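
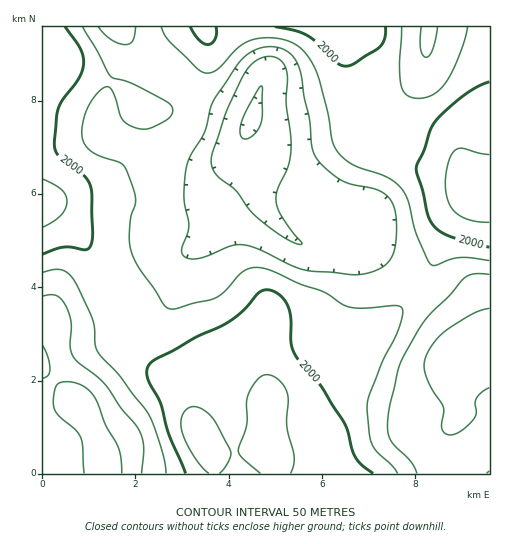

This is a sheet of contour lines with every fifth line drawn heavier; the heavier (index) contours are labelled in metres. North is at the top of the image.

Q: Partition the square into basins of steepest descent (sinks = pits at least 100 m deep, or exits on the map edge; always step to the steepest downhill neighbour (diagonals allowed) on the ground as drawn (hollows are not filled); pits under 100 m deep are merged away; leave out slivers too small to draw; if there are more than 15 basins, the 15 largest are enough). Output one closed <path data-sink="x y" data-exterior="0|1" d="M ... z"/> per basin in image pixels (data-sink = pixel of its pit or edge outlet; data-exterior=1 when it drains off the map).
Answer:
<path data-sink="251 120" data-exterior="0" d="M489 26l-447 1 0 175 18 12 25 30 12 24 19 30 9 38 8 15 15 13 14 8 18 8 10 9 4 10 1 30 15 28 4 17 62-1-2-16-6-14 2-41 4-4 19-3 16-7 28-25 11-5 20-20 27-24 31-34 18-47 18-24 10-21 5-4 13-2z"/><path data-sink="489 358" data-exterior="1" d="M489 182l-12 2-5 4-10 21-18 24-18 47-16 20-62 58-11 5-28 25-16 7-19 3-4 4-2 41 6 14 3 17 213-1z"/><path data-sink="78 406" data-exterior="0" d="M44 202l-2 1 0 270 171 1 1-6-4-11-15-28-1-30-4-10-10-9-18-8-14-8-15-13-8-15-9-38-19-30-12-24-21-27z"/>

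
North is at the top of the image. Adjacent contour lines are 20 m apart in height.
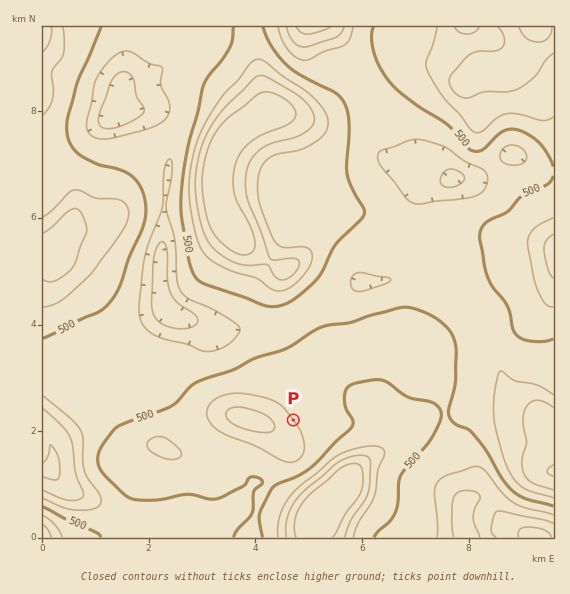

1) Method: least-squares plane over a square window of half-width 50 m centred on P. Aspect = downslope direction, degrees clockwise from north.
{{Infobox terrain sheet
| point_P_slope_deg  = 4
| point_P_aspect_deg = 53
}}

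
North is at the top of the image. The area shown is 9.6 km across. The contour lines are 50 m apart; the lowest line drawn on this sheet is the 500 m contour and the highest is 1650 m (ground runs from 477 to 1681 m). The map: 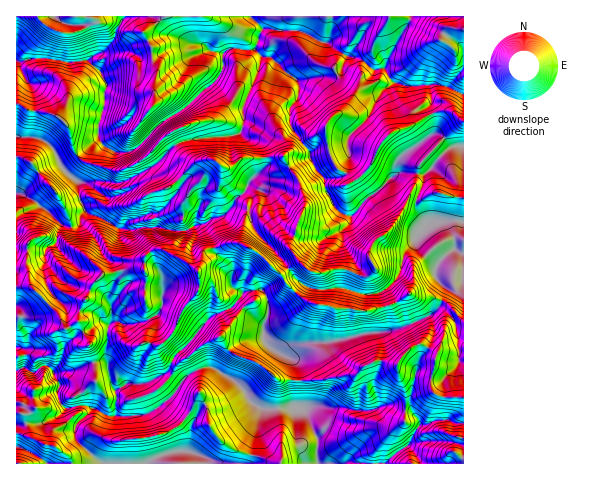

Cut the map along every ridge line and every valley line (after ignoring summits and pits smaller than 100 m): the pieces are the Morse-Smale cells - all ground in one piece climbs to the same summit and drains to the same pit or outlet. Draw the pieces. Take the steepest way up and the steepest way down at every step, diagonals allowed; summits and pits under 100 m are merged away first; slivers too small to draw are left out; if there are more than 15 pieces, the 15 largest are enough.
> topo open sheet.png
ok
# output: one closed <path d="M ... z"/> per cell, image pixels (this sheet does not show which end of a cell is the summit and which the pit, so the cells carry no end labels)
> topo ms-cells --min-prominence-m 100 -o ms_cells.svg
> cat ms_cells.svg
<path d="M330 16l-79 1 11 11-7 20 6 8 0 5-5 16-14 32 2 15-4 9 4 4 11 3 7 5 4 21-17 15-3 7 0 4 6 4-3 19 3 9 6 10 17 17 20 27 7 6 11 5 30-1 22 7 12-1 9-5 10-10 10-28 21-27 10-3 9 1 8 14 1 13 9 4 0-106-5-1-11 3-20 22-5 4-23-3-7 4-14 14-9 6-16 18-7 2-6-3-8-7-8-17-1-11-8-9-6-10 0-7-9-11-11-17 0-16 7-9 3-9-3-9 38-5 7-6 5-14-21-14 5-9z"/><path d="M143 268l-40 6-11 11-2 8-9 13-2 14-12 9-3-2-6-13-22-23-5-4-14 0-1 83 8-3 7 5 4 0 7-6 6 0 5 5 6 12-2 9 1 6 8 10 21-2 22 10 24 0 14-2 21-14 11-15-15-11 4-3 7-15 15-15-16-11-10 12-5 3-12-3 6-19-6-10-3-15 3-22z"/><path d="M211 367l-7 0-15 7-21 26-21 14-38 2-17-8-15 16-3 8 2 7 27 25 215-1-1-25-9-21-7-8-38 0-12-7-5-10-12-12z"/><path d="M250 16l-125 0-17 31-5 5-15 8 13 13 6 11-3 26-6 21 3 12 15 9 11 0 6-2 26-26 24-15 34-29 6-10 0-15 2-4 5-2 25 1 7-22z"/><path d="M455 249l-6 3-13 14-1 10 11 14-5 15-10 10-22 10-19 6-26 2-36 10-21 0-8 2-13 11 6 3 5 6 1 14 25 1 13-4 18-1 13-10 11-5 7 1 13 4 1 11 7 15-2 32-4 8 0 6 6 8 4-3 10-18 7 0 12-4 24 3 1-168z"/><path d="M155 166l-35 17-42-1 1 15 6 14-4 4-1 8-7 4-11-2-28-25-17-7-1 93 15 0-5-19 2-23 5-5 7-3 8 0 18 6 18 12 17 16 2 4 33-6 8 1 0-11 6-6-19-22-9-2 9-8 28-8 18-19 4-7-12-12-7-2z"/><path d="M378 360l-14 6-10 9-18 1-13 4-25 1 0 24-2 2 9 6 12 25 0 24 2 2 65 0 23-18-7-9 0-6 4-8 2-32-7-15-1-11z"/><path d="M463 16l-131 0-1 17-5 9 20 14 15 3 13 11 10-2 9 14 12 4 36-1 22 9z"/><path d="M397 82l-4 0-12 10-13 25-20 20-1 10 3 10-4 15-9 6-13 1 1 10 8 17 10 8 11 0 16-18 9-6 16-16 0-8 4-7 36-27 1-8-6-14 1-15-2-10-24 1z"/><path d="M348 56l-6 14-7 6-37 4 2 7-2 10-8 11 1 19 19 25 0 7 6 10 10 10 15-2 5-5 4-15-3-10 1-10 20-20 13-25 12-9-9-15-10 2-13-11z"/><path d="M241 49l-11 0-5 2-2 4 0 15-6 10-34 29-24 15-26 26-6 2-11 0-10-4-8-11-20 20 6 5 34 9 18-7 10-7 22-23 3 0 5 10 12-4 43-4 7-2 6-10-2-15 14-32 5-16 0-5-5-6z"/><path d="M304 284l-21 20-15 7-5 14 0 14 11 12 13 5 10-10 5-2 26-1 36-10 23-3 0-18-6-20-16 3-22-7-30 1z"/><path d="M47 58l-31 3 0 42 13 7 16 2 15 6 10 12 2 14 6 12 21-19 0-14 5-13 3-26-6-11-13-13-21 3z"/><path d="M245 191l-10 8-3 8-9 9-10 2-11 6 9 12 5 17 11 10 5 8 0 15 10 6 20-2 5 7 1 12 6 0 17-12 11-13-48-55-5-14 3-19z"/><path d="M239 133l-8 3-43 4-12 5 9 11 9 6 9-2 11 1-12 19-11 9-8 14 1 12-2 12 1 4 21-7 9-6 10-2 9-9 3-8 11-9 3-9 17-15-4-21-7-5-11-3z"/>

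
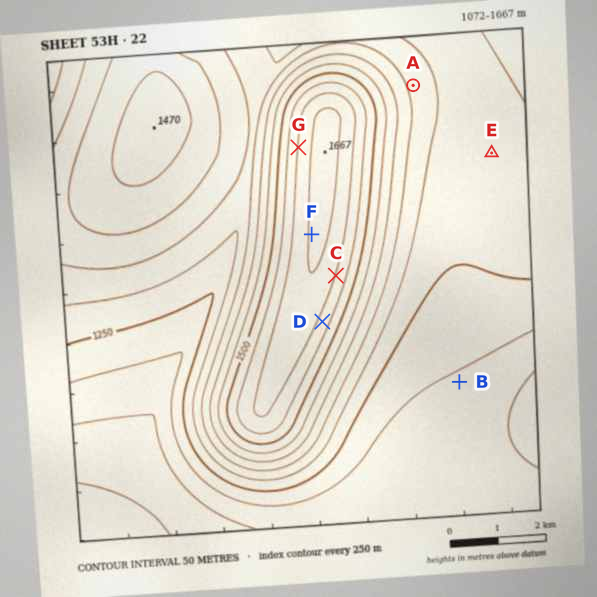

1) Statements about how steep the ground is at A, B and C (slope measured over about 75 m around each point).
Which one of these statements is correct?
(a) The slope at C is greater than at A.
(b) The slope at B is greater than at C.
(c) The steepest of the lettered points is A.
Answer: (a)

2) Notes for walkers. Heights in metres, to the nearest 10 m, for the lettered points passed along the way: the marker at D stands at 1580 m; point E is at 1280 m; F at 1660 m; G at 1600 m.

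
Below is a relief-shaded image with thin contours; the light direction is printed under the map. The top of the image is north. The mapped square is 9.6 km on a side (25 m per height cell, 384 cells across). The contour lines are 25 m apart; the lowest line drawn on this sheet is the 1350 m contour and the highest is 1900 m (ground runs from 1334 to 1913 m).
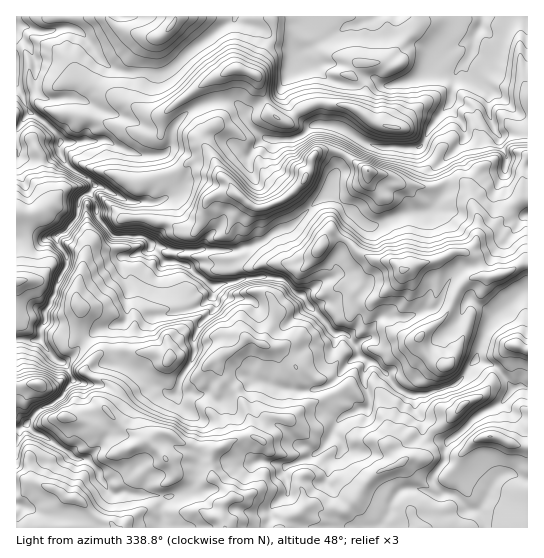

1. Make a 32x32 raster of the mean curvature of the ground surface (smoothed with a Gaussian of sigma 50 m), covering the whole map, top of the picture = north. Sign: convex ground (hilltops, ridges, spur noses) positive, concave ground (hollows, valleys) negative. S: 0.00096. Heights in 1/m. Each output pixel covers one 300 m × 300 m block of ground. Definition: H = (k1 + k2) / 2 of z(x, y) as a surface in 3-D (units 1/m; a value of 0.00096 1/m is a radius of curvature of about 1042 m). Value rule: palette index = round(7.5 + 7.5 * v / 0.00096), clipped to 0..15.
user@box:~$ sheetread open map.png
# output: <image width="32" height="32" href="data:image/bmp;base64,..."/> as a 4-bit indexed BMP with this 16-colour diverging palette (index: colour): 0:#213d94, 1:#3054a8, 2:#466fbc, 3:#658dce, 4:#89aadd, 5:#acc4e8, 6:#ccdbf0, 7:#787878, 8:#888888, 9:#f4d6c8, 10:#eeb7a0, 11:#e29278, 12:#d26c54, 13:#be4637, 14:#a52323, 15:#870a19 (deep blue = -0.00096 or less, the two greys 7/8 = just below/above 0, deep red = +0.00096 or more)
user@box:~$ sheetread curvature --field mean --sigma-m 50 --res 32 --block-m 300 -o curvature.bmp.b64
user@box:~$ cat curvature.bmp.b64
<image width="32" height="32" href="data:image/bmp;base64,Qk12AgAAAAAAAHYAAAAoAAAAIAAAACAAAAABAAQAAAAAAAACAAATCwAAEwsAABAAAAAAAAAAlD0hAKhUMAC8b0YAzo1lAN2qiQDoxKwA8NvMAHh4eACIiIgAyNb0AKC37gB4kuIAVGzSADdGvgAjI6UAGQqHAIh3iqlnd6l2mHd2d4iIh4hnecNXhoiollipiXaph3eIqsp0d3lmaot4ZIpmVliGiKdnlHh5hqVaKbeJuYdZd2eakEu3e3eWZpdHVFesa3VncRqWaam6q611lXmqd1Lu6QzZh6nMQmaGiodneZWpCGewPJyIREmFmXqHdXh4z6JKn4VXpWZmeGZUWKiXIwO9VZ/BuWVpPIdXiZh2opjUO1eHArZojYbIV3iGhFiJvhWWMLlqqZuDiKyph6WHyVtk7tKYdDg84fmmWcBpaXyGs2ehm6mJZDcslqkJp3VUh7RYfA+IZ3eKGr3gaYeohmpJRt4Ol2iJ0kAAC1Z3OrV2rbR48LdaoCuqvuq2aL3ctXWcdlq63AVSVTWH231ZpZ3GSYcB8AB97YqVNI6yNXVTqGia4MD/6mxmmkNONXRWZZaVecE/AjQ8qvr7JFWqZ2eme2vPANyYVI8TbrNsidvJmEpXcM+4mqbmKWzyP/x1K8wMTQp4M0J5pFhU/fQAArJZb54HJJqWq2eiMEUAe/G5aBQwq6h2mTnIS/sSPOzGJqTXXXZXmoyjVVlL7v2KnHXFWleoiZdTrYVuB4UVMDaXVWt1mJZVVUre7yVWmHt1d3dLdpl1iIc0fHhmeJqZpnh3S2mZR4nLYzhmh3ZnZ4d4aFlYdouWW7p1aJd4d3iJh4d3"/>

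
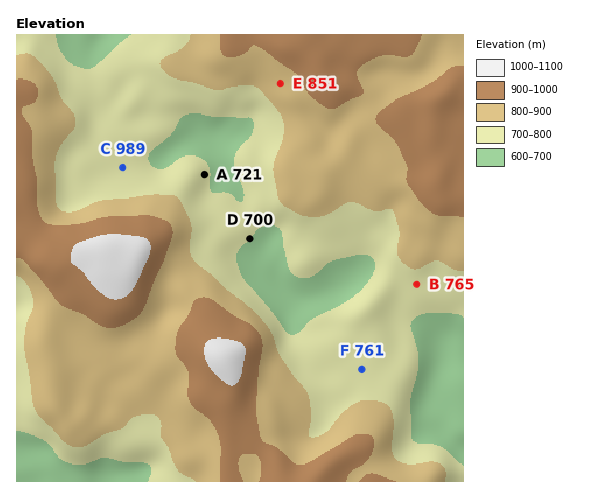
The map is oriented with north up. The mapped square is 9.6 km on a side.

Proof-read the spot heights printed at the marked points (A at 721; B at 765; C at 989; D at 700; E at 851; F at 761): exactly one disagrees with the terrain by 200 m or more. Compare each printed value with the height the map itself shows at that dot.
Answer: C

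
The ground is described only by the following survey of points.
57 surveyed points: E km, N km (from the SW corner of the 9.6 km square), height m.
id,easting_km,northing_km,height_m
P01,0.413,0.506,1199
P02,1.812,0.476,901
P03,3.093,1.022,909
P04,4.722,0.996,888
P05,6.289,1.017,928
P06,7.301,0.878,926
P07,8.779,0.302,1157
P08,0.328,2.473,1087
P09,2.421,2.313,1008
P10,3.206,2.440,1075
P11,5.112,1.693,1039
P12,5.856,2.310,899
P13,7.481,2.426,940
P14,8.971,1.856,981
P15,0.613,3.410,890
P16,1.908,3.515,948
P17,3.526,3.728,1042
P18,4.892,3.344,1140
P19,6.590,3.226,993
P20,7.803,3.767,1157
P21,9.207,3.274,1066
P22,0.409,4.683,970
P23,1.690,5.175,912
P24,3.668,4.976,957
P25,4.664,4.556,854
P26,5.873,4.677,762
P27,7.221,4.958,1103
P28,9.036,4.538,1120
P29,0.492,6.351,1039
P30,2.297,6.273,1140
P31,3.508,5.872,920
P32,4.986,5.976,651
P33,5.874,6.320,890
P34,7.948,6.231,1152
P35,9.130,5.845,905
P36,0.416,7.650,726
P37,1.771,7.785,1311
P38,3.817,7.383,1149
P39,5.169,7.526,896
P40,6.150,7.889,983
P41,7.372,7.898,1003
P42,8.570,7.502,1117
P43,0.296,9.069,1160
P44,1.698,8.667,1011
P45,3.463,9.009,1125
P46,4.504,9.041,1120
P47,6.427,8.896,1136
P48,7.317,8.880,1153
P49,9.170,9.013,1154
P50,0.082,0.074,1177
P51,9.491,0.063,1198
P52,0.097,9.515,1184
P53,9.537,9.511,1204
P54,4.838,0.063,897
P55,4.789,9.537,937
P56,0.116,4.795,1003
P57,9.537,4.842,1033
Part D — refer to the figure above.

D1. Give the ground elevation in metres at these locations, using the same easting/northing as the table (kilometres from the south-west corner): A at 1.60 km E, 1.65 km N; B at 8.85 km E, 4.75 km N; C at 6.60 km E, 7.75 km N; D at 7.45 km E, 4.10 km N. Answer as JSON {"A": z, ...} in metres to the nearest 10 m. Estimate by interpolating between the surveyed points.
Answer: {"A": 1020, "B": 1130, "C": 1020, "D": 1190}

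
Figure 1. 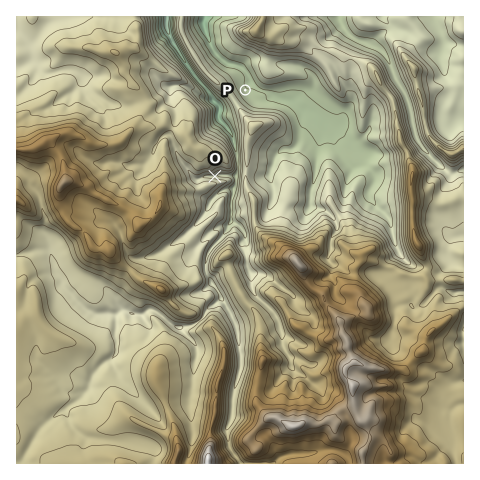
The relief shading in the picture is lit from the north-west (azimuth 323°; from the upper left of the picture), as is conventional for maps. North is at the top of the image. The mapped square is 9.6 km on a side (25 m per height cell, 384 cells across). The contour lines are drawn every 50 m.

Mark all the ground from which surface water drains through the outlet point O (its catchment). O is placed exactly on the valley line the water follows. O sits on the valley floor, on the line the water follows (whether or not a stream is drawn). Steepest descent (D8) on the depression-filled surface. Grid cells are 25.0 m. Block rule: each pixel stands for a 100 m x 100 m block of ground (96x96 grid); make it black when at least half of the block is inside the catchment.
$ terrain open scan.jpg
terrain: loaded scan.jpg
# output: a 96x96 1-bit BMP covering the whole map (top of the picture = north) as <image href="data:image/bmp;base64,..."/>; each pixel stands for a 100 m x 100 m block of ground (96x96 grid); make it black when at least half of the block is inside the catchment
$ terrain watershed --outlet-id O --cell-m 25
<image width="96" height="96" href="data:image/bmp;base64,Qk2+BAAAAAAAAD4AAAAoAAAAYAAAAGAAAAABAAEAAAAAAIAEAAATCwAAEwsAAAIAAAAAAAAA////AAAAAAAAAAAAAAAAAAAAAAAAAAAAAAAAAAAAAAAAAAAAAAAAAAAAAAAAAAAAAAAAAAAAAAAAAAAAAAAAAAAAAAAAAAAAAAAAAAAAAAAAAAAAAAAAAAAAAAAAAAAAAAAAAAAAAAAAAAAAAAAAAAAAAAAAAAAAAAAAAAAAAAAAAAAAAAAAAAAAAAAAAAAAAAAAAAAAAAAAAAAAAAAAAAAAAAAAAAAAAAAAAAAAAAAAAAAAAAAAAAAAAAAAAAAAAAAAAAAAAAAAAAAAAAAAAAAAAAAAAAAAAAAAAAAAAAAAAAAAAAAAAAAAAAAAAAAAAAAAAAAAAAAAAAAAAAAAAAAAAAAAAAAAAAAAAAAAAAAAAAAAAAAAAAAAAAAAAAAAAAAAAAAAAAAAAAAAAAAAAAAAAAAAAAAAAAAAAAAAAAAAAAAAAAAAAAAAAAAAAAAAAAAAAAAAAAAAAAAAAAAAAAAAAAAAAAAAAAAAAAAAAAAAAAAAAAAAAAAAAAAAAAAAAAAAAAAAAAAAAAAAAAAAAAAAAAAAAAAAAAAAAAAAAAAAAAAAAAAAAAAAAAAAAAAAAAAAAAAAAAAAAAAAAAAAAAAAAAAAAAAAAAAAAAAAAAAAAAAAAAAAAAAAAAAAAAAAAAAAAAAAAAAAAAAAAAAAAAAAAAAAAAAAAAAAAAAAAAAAAAAAAAAAAAAAAAAAAAAAAAAAAAAAAAAAAAAAAAAAAAAAAAAAAAAAAAAAAAAAAAAAAAAAAAAAAAAAAAAAAAAAAAAAAAAAAAAAAAAAAAAAAAAAAAAAAAAAAAAAAAAAAAAAAAAAAAAAAAAAAAAAAAAgAAAAAAAAAAAAAAA4AAAAAAAAAAAAAAB8AAAAAAAAAAAAAAD8AAAAAAAAAAAAAAP+AAAAAAAAAAAAAB/+AAAAAAAAAAAAAD/+AAAAAAAAAAAAAP/+AAAAAAAAAAAAAf///4AAAAAAAAAAH////+AAAAAAAAAAP////8AAAAAAAAAAP////8AAAAAAAAAAP////4AAAAAAAAAAP////wAAAAAAAAAAP////gAAAAAAAAAAf////gAAAAAAAAAAf////gAAAAAAAAAA/////AAAAAAAAAAB/gH/+AAAAAAAAAAAeAD/8AAAAAAAAAAAAAB/wAAAAAAAAAAAAAABAAAAAAAAAAAAAAAAAAAAAAAAAAAAAAAAAAAAAAAAAAAAAAAAAAAAAAAAAAAAAAAAAAAAAAAAAAAAAAAAAAAAAAAAAAAAAAAAAAAAAAAAAAAAAAAAAAAAAAAAAAAAAAAAAAAAAAAAAAAAAAAAAAAAAAAAAAAAAAAAAAAAAAAAAAAAAAAAAAAAAAAAAAAAAAAAAAAAAAAAAAAAAAAAAAAAAAAAAAAAAAAAAAAAAAAAAAAAAAAAAAAAAAAAAAAAAAAAAAAAAAAAAAAAAAAAAAAAAAAAAAAAAAAAAAAAAAAAAAAAAAAAAAAAAAAAAAAAAAAAAAAAAAAAAAAAAAAAAAAAAAAAAAAAAAAAAAAAAAAAAAAAAAAAAAAAAAAAAAA="/>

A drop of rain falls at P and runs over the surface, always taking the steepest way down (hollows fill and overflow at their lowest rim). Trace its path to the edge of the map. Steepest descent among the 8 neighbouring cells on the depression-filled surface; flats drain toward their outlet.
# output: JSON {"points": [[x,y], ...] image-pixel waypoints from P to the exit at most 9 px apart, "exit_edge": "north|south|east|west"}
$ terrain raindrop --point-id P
{"points": [[245, 90], [250, 81], [245, 71], [236, 66], [227, 62], [217, 55], [211, 46], [208, 36], [204, 27], [204, 18], [206, 17]], "exit_edge": "north"}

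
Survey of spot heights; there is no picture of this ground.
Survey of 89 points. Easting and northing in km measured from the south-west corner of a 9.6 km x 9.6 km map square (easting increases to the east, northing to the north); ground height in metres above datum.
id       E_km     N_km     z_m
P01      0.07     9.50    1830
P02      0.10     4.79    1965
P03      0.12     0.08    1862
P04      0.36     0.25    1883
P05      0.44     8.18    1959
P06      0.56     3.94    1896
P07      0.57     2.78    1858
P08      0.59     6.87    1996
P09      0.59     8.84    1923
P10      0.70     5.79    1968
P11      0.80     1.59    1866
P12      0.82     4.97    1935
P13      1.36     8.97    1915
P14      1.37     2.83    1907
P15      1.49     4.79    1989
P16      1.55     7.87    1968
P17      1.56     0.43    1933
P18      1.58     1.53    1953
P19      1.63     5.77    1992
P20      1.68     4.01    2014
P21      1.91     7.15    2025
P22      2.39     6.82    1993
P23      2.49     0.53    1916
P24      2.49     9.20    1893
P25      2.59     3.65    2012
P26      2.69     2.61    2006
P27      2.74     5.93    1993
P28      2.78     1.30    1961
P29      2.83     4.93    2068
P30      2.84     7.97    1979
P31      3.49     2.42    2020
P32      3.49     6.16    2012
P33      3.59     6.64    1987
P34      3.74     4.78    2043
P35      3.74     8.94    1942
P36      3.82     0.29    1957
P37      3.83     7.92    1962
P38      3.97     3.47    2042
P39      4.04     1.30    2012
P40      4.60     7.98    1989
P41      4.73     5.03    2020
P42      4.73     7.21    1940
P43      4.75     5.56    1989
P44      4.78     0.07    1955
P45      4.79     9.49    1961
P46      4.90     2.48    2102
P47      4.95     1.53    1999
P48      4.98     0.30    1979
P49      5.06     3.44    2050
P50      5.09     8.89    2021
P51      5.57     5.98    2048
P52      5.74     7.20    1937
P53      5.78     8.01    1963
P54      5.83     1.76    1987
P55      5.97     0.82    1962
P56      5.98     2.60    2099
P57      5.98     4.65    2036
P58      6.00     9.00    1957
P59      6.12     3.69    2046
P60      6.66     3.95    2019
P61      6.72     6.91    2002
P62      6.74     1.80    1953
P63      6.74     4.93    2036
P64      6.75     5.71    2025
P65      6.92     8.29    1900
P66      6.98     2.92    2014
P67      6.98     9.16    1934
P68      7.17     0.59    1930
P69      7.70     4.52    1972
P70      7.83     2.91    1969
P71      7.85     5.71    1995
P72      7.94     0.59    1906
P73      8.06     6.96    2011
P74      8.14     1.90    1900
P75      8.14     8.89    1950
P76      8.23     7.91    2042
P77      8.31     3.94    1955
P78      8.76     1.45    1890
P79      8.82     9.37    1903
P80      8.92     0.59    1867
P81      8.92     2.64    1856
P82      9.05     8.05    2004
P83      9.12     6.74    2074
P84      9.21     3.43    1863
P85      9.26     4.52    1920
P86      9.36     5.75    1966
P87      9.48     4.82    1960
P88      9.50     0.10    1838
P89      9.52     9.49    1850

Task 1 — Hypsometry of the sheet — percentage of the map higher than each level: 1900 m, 87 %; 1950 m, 66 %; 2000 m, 33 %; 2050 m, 7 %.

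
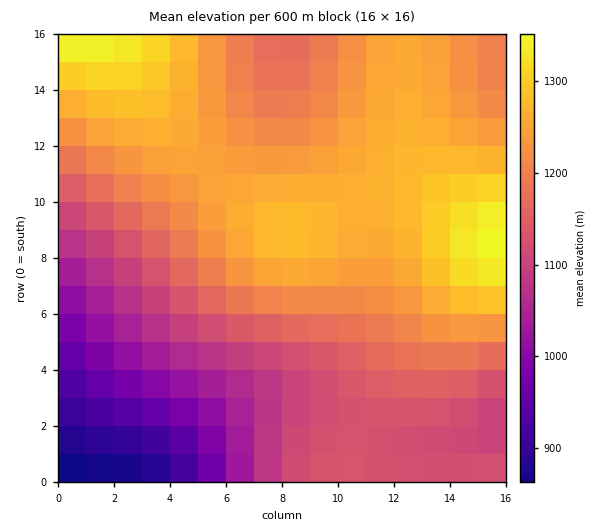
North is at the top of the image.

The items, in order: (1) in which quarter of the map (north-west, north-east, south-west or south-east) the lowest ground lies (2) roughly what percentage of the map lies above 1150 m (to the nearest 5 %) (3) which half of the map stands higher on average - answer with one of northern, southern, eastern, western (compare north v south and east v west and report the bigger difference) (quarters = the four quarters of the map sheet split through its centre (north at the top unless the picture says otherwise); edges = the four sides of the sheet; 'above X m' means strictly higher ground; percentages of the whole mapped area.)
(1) The lowest point lies in the south-west quarter of the map.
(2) Roughly 65 % of the ground is higher than 1150 m.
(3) Taken as a whole, the northern half is higher than the southern.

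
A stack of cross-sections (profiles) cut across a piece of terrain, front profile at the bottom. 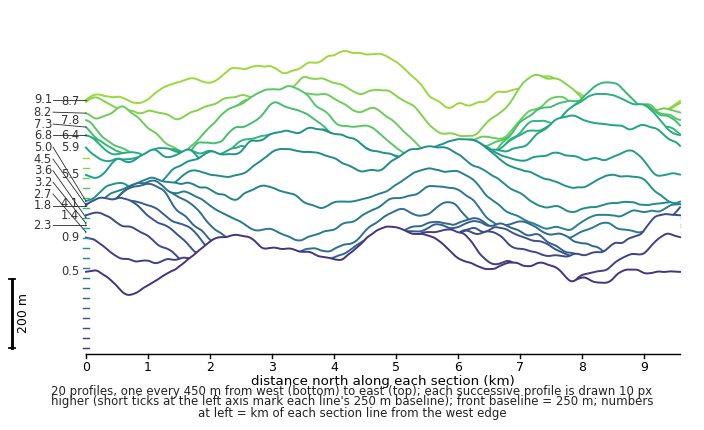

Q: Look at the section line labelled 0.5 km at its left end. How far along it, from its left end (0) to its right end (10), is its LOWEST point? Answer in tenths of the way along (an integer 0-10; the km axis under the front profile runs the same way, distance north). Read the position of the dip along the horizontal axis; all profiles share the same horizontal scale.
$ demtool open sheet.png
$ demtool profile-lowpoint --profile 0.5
1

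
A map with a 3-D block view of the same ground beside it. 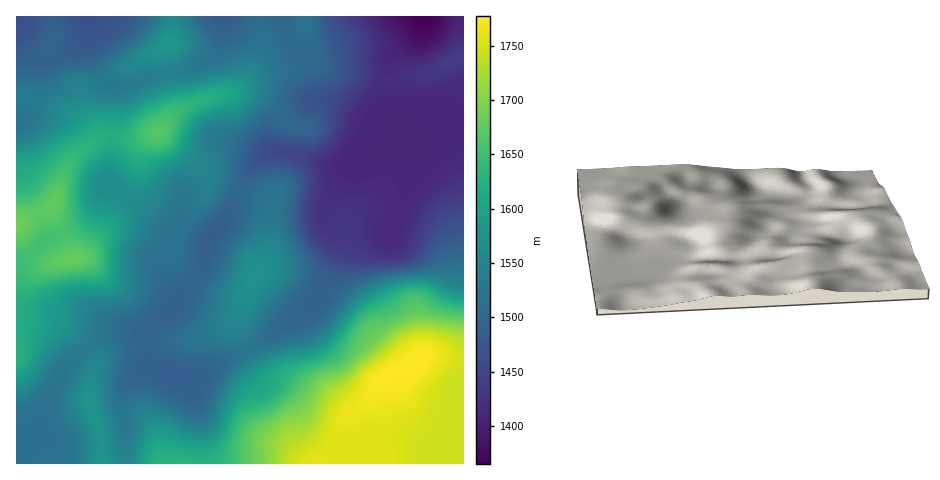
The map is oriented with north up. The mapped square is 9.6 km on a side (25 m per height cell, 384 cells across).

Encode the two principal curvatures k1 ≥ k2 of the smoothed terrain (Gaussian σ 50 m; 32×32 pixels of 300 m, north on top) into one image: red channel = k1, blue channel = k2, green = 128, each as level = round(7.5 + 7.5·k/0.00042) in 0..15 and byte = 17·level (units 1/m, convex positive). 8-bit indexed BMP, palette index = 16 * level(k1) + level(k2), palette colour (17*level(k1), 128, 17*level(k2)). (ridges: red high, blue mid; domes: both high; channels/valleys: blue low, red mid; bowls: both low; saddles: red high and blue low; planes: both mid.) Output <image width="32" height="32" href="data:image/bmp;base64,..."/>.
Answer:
<image width="32" height="32" href="data:image/bmp;base64,Qk02CAAAAAAAADYEAAAoAAAAIAAAACAAAAABAAgAAAAAAAAEAAATCwAAEwsAAAABAAAAAAAAAIAAABGAAAAigAAAM4AAAESAAABVgAAAZoAAAHeAAACIgAAAmYAAAKqAAAC7gAAAzIAAAN2AAADugAAA/4AAAACAEQARgBEAIoARADOAEQBEgBEAVYARAGaAEQB3gBEAiIARAJmAEQCqgBEAu4ARAMyAEQDdgBEA7oARAP+AEQAAgCIAEYAiACKAIgAzgCIARIAiAFWAIgBmgCIAd4AiAIiAIgCZgCIAqoAiALuAIgDMgCIA3YAiAO6AIgD/gCIAAIAzABGAMwAigDMAM4AzAESAMwBVgDMAZoAzAHeAMwCIgDMAmYAzAKqAMwC7gDMAzIAzAN2AMwDugDMA/4AzAACARAARgEQAIoBEADOARABEgEQAVYBEAGaARAB3gEQAiIBEAJmARACqgEQAu4BEAMyARADdgEQA7oBEAP+ARAAAgFUAEYBVACKAVQAzgFUARIBVAFWAVQBmgFUAd4BVAIiAVQCZgFUAqoBVALuAVQDMgFUA3YBVAO6AVQD/gFUAAIBmABGAZgAigGYAM4BmAESAZgBVgGYAZoBmAHeAZgCIgGYAmYBmAKqAZgC7gGYAzIBmAN2AZgDugGYA/4BmAACAdwARgHcAIoB3ADOAdwBEgHcAVYB3AGaAdwB3gHcAiIB3AJmAdwCqgHcAu4B3AMyAdwDdgHcA7oB3AP+AdwAAgIgAEYCIACKAiAAzgIgARICIAFWAiABmgIgAd4CIAIiAiACZgIgAqoCIALuAiADMgIgA3YCIAO6AiAD/gIgAAICZABGAmQAigJkAM4CZAESAmQBVgJkAZoCZAHeAmQCIgJkAmYCZAKqAmQC7gJkAzICZAN2AmQDugJkA/4CZAACAqgARgKoAIoCqADOAqgBEgKoAVYCqAGaAqgB3gKoAiICqAJmAqgCqgKoAu4CqAMyAqgDdgKoA7oCqAP+AqgAAgLsAEYC7ACKAuwAzgLsARIC7AFWAuwBmgLsAd4C7AIiAuwCZgLsAqoC7ALuAuwDMgLsA3YC7AO6AuwD/gLsAAIDMABGAzAAigMwAM4DMAESAzABVgMwAZoDMAHeAzACIgMwAmYDMAKqAzAC7gMwAzIDMAN2AzADugMwA/4DMAACA3QARgN0AIoDdADOA3QBEgN0AVYDdAGaA3QB3gN0AiIDdAJmA3QCqgN0Au4DdAMyA3QDdgN0A7oDdAP+A3QAAgO4AEYDuACKA7gAzgO4ARIDuAFWA7gBmgO4Ad4DuAIiA7gCZgO4AqoDuALuA7gDMgO4A3YDuAO6A7gD/gO4AAID/ABGA/wAigP8AM4D/AESA/wBVgP8AZoD/AHeA/wCIgP8AmYD/AKqA/wC7gP8AzID/AN2A/wDugP8A/4D/AHeHh3V0xveAktm5uMfFpYaGdoaomJeHd3eHl4d3d3eHh3d3ZWTW94CC2Mi3prPDt6mXp6eXp6eHd4eHh3d3d4iHd3Z0dfbncILnyZd0YIK4ure4qYWVx5d3d4eHd4eHiJV2hZSo+LaAteanhmNQdMjIlqfIhIXIuJeHh4eHhoeHtYOEpMn5hIDHt4WDY2GEx8ZjZLaVhbm4t5iIiJeGdnfWk4KCt/eEcZWEdHV1c4O414VjlZe3yMXnuIiYl3Z2dvmVcnGV98Zic3R1hYVzgZO46NfX1siXg9j5yJeomIZ1/Ld0coHH6LaEdoaGlnVykJCkyMmmlaNzk7b3x6ipqKXYtpWGk6OmppWWp7fIt5emoYCAg2Rjtdakcabp2drYxaenpqinhXR0dYWWp7e3p7m4g3BxYmJz1/mlkqfKyce2p4eHqId0dIWFhHR0dpaWt8iHdHNzYmCE+umFgqGThaamhXSUcnGUpqeWdWR1hqi4yJd2hXR0cZG2yNbX2dbElJakg3FhlebVp5aFdoSUp8jYuJeXhISUoqOn6Pn9+ZRCpuf31rb497SFhYWXpIJ1p8i4uamltLWko7Ozk7LQoXSFtuj4+vzIY2R1hriVcnSYybmpuse1hXSCgGBQYLGlh6SCdJa52dZzZHWGuIZyg5aouLjIlnNzhJV0ZFNkpqeXyoV0tKWX5telhYWnpnNydJW2xsZkYXWXl3d2dYWWp5fZxafWpHSnx7WGdYbGlXFihbbG1WNihoiYh3aFhZeYl6bF6fiTYoaUlJaHc6bplYGWqMfWY3KGh4eXh4aFhpeXZXXY+HRQdJKkpYZjddm4kaW4yvqmgoZ3h4eHh4aGhpdldKf3tEFChMi2dFSEt8iUkabb69aTdXd3h4eHd3aGh8all/f2lGGFx7WUo7OnuZdygJKhsIJkdneHh4d3d4eHlaWnyff3xKW319rmoYSWpXVScICRo5KEh4eHh3d3h4dSY4WWptjGxNf6/dliQXOkhXOVyOn8xoOGh4eHh4eHh2RjhISVuMjDx9r59qNCYqWmg7Xo19nGhHV3d3eHh4eHhpWmqLamloSVqOn49vbWx7iUpKVkhLWFdXZ2d4d3h4jYx5WWpYNhUHCCprf3+Pn66LWXdWR0lZeFhoeHhoaGhpaGlcnaxbSUgXCQkHCDtebmtqamppioqJalpre3uJd1hXOCopWU1fj4paSRcHBxlMamhpemubmXh4WFprbX6LeWtqaTYmODpff3+sq1tJSGpqaHdYXGl5aYhYWVc3S3yWWW2aiFhnRhY6b5+8ikhHWFt5eTt9eEl6mmp5d1Y3XGZXbHl3V2hnZjY9T1hVNkdYe3hZTq2IOWhnZ2dnZ0dsc="/>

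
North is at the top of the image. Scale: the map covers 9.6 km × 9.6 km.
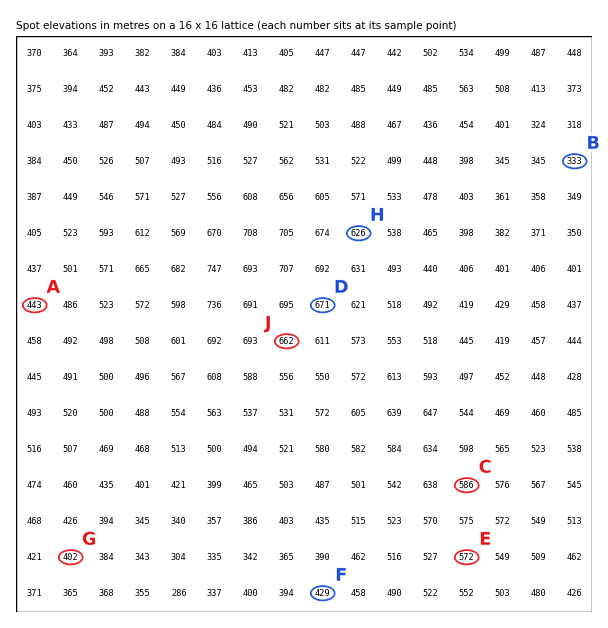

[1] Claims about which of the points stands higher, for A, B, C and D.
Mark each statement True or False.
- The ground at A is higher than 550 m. False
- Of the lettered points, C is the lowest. False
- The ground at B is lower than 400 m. True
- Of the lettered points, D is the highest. True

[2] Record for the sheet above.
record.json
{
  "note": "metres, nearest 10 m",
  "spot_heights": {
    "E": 570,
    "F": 430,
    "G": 400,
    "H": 630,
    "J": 660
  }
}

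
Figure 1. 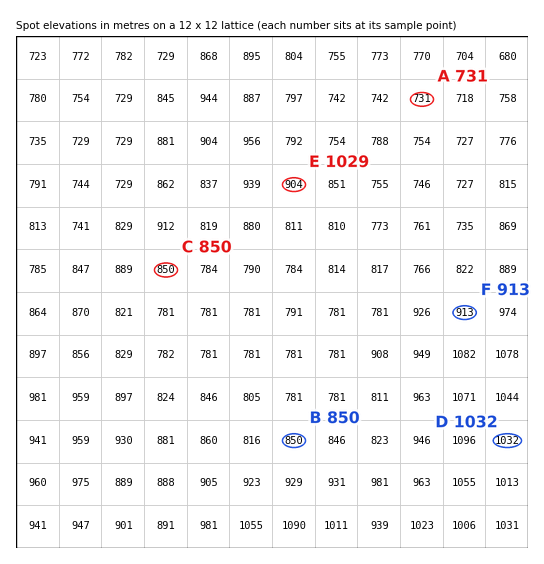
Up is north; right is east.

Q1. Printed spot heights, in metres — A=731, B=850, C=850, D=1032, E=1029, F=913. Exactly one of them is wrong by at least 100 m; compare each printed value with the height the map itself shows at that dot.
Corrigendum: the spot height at E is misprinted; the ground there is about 904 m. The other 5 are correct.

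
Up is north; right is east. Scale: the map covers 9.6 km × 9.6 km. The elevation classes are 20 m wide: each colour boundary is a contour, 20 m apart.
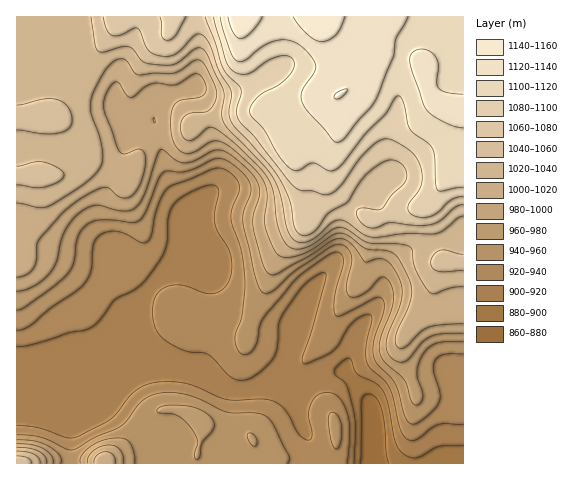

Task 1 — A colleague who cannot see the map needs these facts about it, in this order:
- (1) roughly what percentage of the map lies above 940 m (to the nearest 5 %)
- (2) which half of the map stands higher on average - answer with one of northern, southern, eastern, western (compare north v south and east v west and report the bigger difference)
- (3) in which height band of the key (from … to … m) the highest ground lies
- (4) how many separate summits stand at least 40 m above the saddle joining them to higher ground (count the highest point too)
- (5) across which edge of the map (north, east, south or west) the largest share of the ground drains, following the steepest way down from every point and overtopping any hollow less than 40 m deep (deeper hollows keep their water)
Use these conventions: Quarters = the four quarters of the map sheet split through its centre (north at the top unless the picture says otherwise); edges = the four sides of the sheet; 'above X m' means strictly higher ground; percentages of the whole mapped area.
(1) Roughly 65 % of the ground is higher than 940 m.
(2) The northern half stands higher on average than the southern half.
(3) The highest ground lies in the 1140–1160 m band.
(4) There are 3 summits with 40 m or more of prominence.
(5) Drainage is mainly to the west: more ground falls towards that edge than towards any other.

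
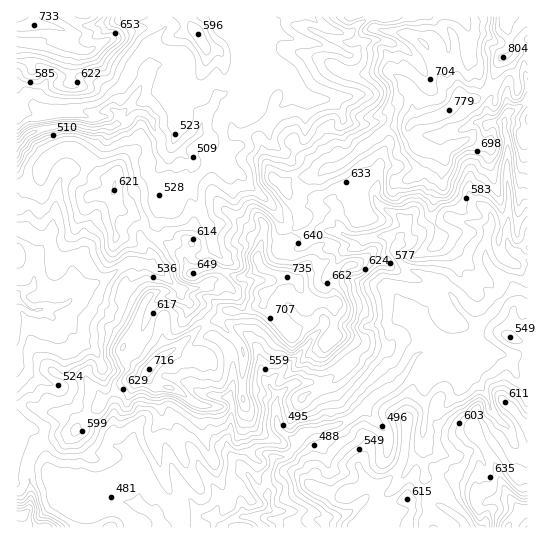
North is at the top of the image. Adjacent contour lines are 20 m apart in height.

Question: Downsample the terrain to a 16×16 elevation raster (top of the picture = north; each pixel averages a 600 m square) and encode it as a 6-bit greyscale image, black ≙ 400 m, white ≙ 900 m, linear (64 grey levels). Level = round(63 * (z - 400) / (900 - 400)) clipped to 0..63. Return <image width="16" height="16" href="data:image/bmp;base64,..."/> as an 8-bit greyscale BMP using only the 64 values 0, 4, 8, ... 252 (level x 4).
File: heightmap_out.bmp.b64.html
<image width="16" height="16" href="data:image/bmp;base64,Qk02BQAAAAAAADYEAAAoAAAAEAAAABAAAAABAAgAAAAAAAABAAATCwAAEwsAAAABAAAAAAAAAAAAAAEBAQACAgIAAwMDAAQEBAAFBQUABgYGAAcHBwAICAgACQkJAAoKCgALCwsADAwMAA0NDQAODg4ADw8PABAQEAAREREAEhISABMTEwAUFBQAFRUVABYWFgAXFxcAGBgYABkZGQAaGhoAGxsbABwcHAAdHR0AHh4eAB8fHwAgICAAISEhACIiIgAjIyMAJCQkACUlJQAmJiYAJycnACgoKAApKSkAKioqACsrKwAsLCwALS0tAC4uLgAvLy8AMDAwADExMQAyMjIAMzMzADQ0NAA1NTUANjY2ADc3NwA4ODgAOTk5ADo6OgA7OzsAPDw8AD09PQA+Pj4APz8/AEBAQABBQUEAQkJCAENDQwBEREQARUVFAEZGRgBHR0cASEhIAElJSQBKSkoAS0tLAExMTABNTU0ATk5OAE9PTwBQUFAAUVFRAFJSUgBTU1MAVFRUAFVVVQBWVlYAV1dXAFhYWABZWVkAWlpaAFtbWwBcXFwAXV1dAF5eXgBfX18AYGBgAGFhYQBiYmIAY2NjAGRkZABlZWUAZmZmAGdnZwBoaGgAaWlpAGpqagBra2sAbGxsAG1tbQBubm4Ab29vAHBwcABxcXEAcnJyAHNzcwB0dHQAdXV1AHZ2dgB3d3cAeHh4AHl5eQB6enoAe3t7AHx8fAB9fX0Afn5+AH9/fwCAgIAAgYGBAIKCggCDg4MAhISEAIWFhQCGhoYAh4eHAIiIiACJiYkAioqKAIuLiwCMjIwAjY2NAI6OjgCPj48AkJCQAJGRkQCSkpIAk5OTAJSUlACVlZUAlpaWAJeXlwCYmJgAmZmZAJqamgCbm5sAnJycAJ2dnQCenp4An5+fAKCgoAChoaEAoqKiAKOjowCkpKQApaWlAKampgCnp6cAqKioAKmpqQCqqqoAq6urAKysrACtra0Arq6uAK+vrwCwsLAAsbGxALKysgCzs7MAtLS0ALW1tQC2trYAt7e3ALi4uAC5ubkAurq6ALu7uwC8vLwAvb29AL6+vgC/v78AwMDAAMHBwQDCwsIAw8PDAMTExADFxcUAxsbGAMfHxwDIyMgAycnJAMrKygDLy8sAzMzMAM3NzQDOzs4Az8/PANDQ0ADR0dEA0tLSANPT0wDU1NQA1dXVANbW1gDX19cA2NjYANnZ2QDa2toA29vbANzc3ADd3d0A3t7eAN/f3wDg4OAA4eHhAOLi4gDj4+MA5OTkAOXl5QDm5uYA5+fnAOjo6ADp6ekA6urqAOvr6wDs7OwA7e3tAO7u7gDv7+8A8PDwAPHx8QDy8vIA8/PzAPT09AD19fUA9vb2APf39wD4+PgA+fn5APr6+gD7+/sA/Pz8AP39/QD+/v4A////AGA4MCwoKBwQIDxYYGBUdJw8MDAsMDQoGCxMWFhUXHR4PExAMDxAODAkMERASFRsYEBUXEhMXFxUODQsOERMYFw4SFh4hHhsWEhYSCwwNDxILDBAdIyIfGx0gGhEMCwwPCAkOGB0dISImJB0QDA0NDwgJCxMWGBwlKCQcEA4OEA0KDA8RExsaJCEgHBYUFRESDRAVFxMVGCAeHBoXFhgTFhITGRcRERQYIB4dHiAgGRsRFBUUDg4RFxwhIiAoKSIfDA4MDA0OEBMWGRwkLCsnIxMWEw0PEBARERMXISksKycdIB0SDxISEBIXGSMmJykuJycjGBIWERASFhsgJSUnMQ="/>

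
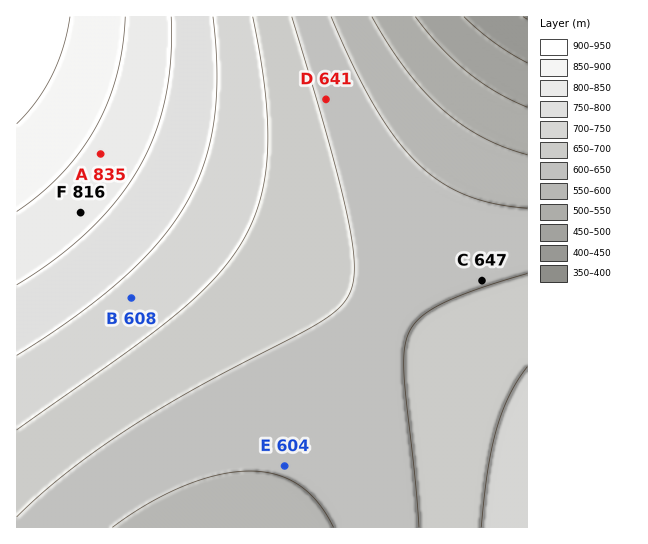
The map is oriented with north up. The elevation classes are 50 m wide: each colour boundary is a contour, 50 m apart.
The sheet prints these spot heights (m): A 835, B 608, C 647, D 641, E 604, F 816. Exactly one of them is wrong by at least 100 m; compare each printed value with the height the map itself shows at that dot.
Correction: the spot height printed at B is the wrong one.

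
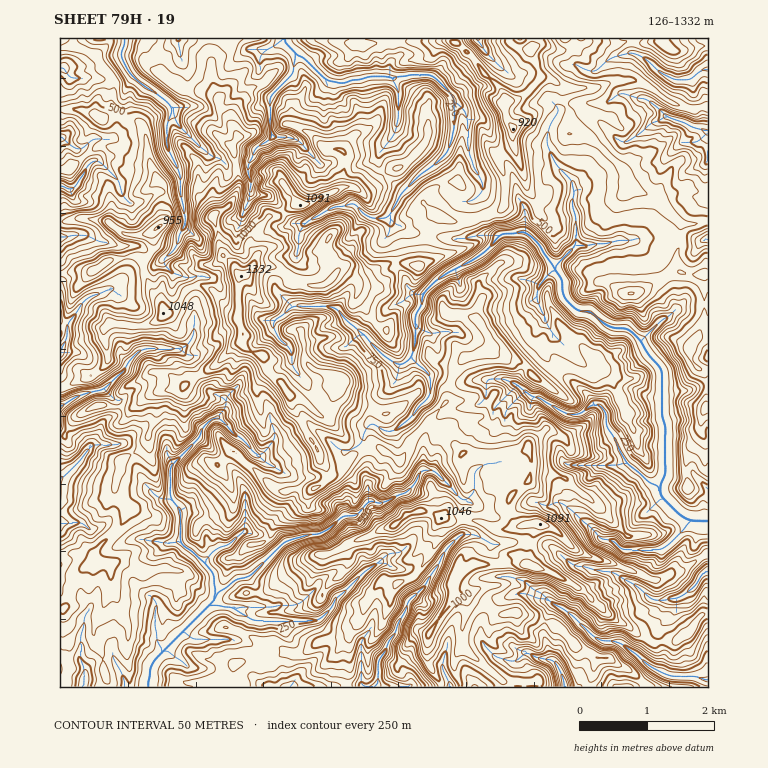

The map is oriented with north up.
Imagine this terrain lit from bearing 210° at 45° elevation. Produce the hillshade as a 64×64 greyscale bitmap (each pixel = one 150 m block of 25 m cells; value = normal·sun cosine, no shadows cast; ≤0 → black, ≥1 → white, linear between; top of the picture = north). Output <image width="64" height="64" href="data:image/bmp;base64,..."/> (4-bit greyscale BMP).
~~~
<image width="64" height="64" href="data:image/bmp;base64,Qk12CAAAAAAAAHYAAAAoAAAAQAAAAEAAAAABAAQAAAAAAAAIAAATCwAAEwsAABAAAAAAAAAAAAAAABEREQAiIiIAMzMzAERERABVVVUAZmZmAHd3dwCIiIgAmZmZAKqqqgC7u7sAzMzMAN3d3QDu7u4A////AInMt6qsuFV5u5vd3u/+ys3///zsvupmcwjtys7lAFh4qdyouZuVaau7vd3e7u67vO7+++zetUVQDe7L3WAZ3cuq3avIm3e8u6q7zN3t3bqtrv/s3upWdSKf7suRBf/9ybvdrMiaqrh3d5q7rN7du7yb7tvOpZqKze/rMACv/u2nu9y8uYq7h5qqmIZpq7y92ufO2cyJyt7b76AFfv/MzJe7zLy4esuqvchURHdUnM3bqIqZy6zN7ZzqAO/v6YmKl7vMzLd6zcqXU0eazMt5zNydVlvLvN3rmmAe/9pXd3Z7qrvMqIvdu5Zpzd3u/ces3KllaMzMupZDFf/+VFZVREmKvMuYjO2pqr3t7u7tunnNuMaZ3KqpZDXP/+Q0VImXRqvMy4m+7Kmayqvu7uzMlp25rorLmaqYrv/8MzNc7LqXvMzKnN3bp2vaia3u7uy6aIm6t6qau73u/lETR+/Kuaa7zLq7qqlSfu3bet7+7bq1acvHe7vM7/6RFIq7lCOHhru7qJh2UxXczcy2mt3du8y8zL1pmZzclCXNxhAAEkZ8iZiYh1VDftuZ26tCICm93e7MvIVliqh2nuQAA6qqRVhnZpqYmqjezup7urcgA3q97tzcyHrdzLvtEAPf7bmVZId6q7zMqc3f273tzN2iEGzczu3M3tzdzaEAj/1mVWaHzN7czMpXuu7b7//+25hDQ0rO3bzLq7hiAAj/tDMjaru97u3KhCjc3uvu///qed9TIkiXZoq8piETnvtlZ1eu7Lu8zKdFbf7u6+7//tmc67/UE4U4zNyomXrupURUat/qu6u7l4qu///q/uy8u6vc78vGk37d3Ku3jMYjISOLzqjJmruZ2ozv/7z+hYqs2qnu7KpX7szLq5aIMRABKMu7nNuJq6vne67tvuVJzN6pqu/tis7tzLq7hlI1U0SuyszezKmYjNZ+Z4ndNL3d3nir3tqc7ty7qruESMqGWf55ze3Ku5ic173UW6E+7d7pWrrKd6zeyYd4iXR9xjNe+VrM7ZrO7u3I3rqLA+/t3ua9l4VWi8ynd3ZlRqpDM67nacvdvt7/7szeusM+797uvepXeLppupiYh2MmQAE079VJyt2d3e3u7e/Jud3uz/7et4m9yqaJmIh3VCIAMyfug0rbzqV7vM7d79y8/d3e/duqmamJmVmZl4dTIC7YTe1jW8y73HVK3O7/2pz+7e7qisuWZlaJeZh3dzJ9/4a/+jSLyonMzLirzd2ovu7e/5Wcy4VWZWeZh2ZTPP/UTP7YiIvN267rrGnLmIre7u76N9yoMkVVU6q6mqrv+Da+3Ll0W97+iXvZp4VVR87u/tZLxjEBMjho7LzN3u1Seru7hCFt7ep4rOi6Q0Rpmu79g1uCEREDzKvau7zchCaZq6hEJL7utrve2szNzdvLvtYQrYVnQT75moqom6YhWYm6UhEp7u2p3N7c7e7+y83Mcgbth3Uk79VorKm8ghWHi4QAAX7cqZvbu7zM3uysvNxCWpZFUl79czne3dtCR3apEAKs79dnit2YdUWd2Z3My0a7QhMk79hTaq7cpzRmRqEBfv7+raib7rdDWbuHrd2qfLd3ia79qIZpimV4Z3ZKcG7//uy83Lveynis2me967yqV97u3dyqlmx0RIl2ZnlE7//u2rve3d3czMzHZpy6zbZs7u3Ly5h2mrIlmFVmeDnd/rh3m97ty9y83aVJrM3chp2nirunVmnriUUzZ5qXTdy6h2eazcyZeLvdllm8ztZYmFWruXMka9qYm0JKqmONuXiImZqpaHVERqqYlYZsknd3eLy2IiRodYqpmDRkAu51RneJqqdmZVZZ3dyHVJlElndXmpUjRmdmZnqXYgAO/Kq7mJq7qHTcvO7cymhLyjVXZDdmdURneJqqqqmZZd/6rv7d3Lu5me7t6kV5ZYzrRUeHeoMiITV6zMzMy7zO/8ed7d3czMu8h3hjNmYyuZZoRoi7qzACmrrMypib3b39lp3czczNp4giV2RalzHJU2ZUOO2YmZ/pqZuoeJism+uXvczNzMt3hzaalpzKUspUNDa9wyi63pd6Z4mrqKud2Ze8u8zLqHiZ3YqYy8wiqndCS95gIkimRoqlaLt4zb2ohr3Lu6iHiIfcuXvLtwO6dnRZmABTVVM1u5pViEvt3Xh53czLh4eIZKi5rLuyCdhWx3VAATjLlVeZqadWfu3raJ3tzcmIiHhkV83bu6Ae1IznZAABbuuXZ1abmWet3Odovt3chXiIZUV73cu8gXxY7sd5MRfch2d4ZoqXiLyc1nrd3clYdmZjRe3u7Nxyhn3rmYZL3cQ0WIh2m5WIqozYmsy6h6uXRERo7+/cy1Jny4imIX3qQkRGd2i7hGmpzbd5upiKyodkW+7u24h1IVqoi4QxeHU0RGZWWbuDWMzelnirqZqHZmv/7Yh2VTIAn93MdVSXdURFdERJmXFM3dyGiby6qoZW3+p6ZWZ2Miv/7tl2ZqlVdFZCMhmGIK7ct0eq3bu6mb3oIkdniJYm7/yqp2d4qmZki3ZkSmMG7+60SLy4dlebyjBHhpvMok7+p4qod3aZh0nu3d3e3N/v7lSsylNFZndiGu247txivtqHq6mHVlVnre7d3e//7v/0K97XWKupdTTf/KnuyFfLqYiqmIhodHzv7e3c3e7v/2C+7biau6qYnv/amdyFeaqpd6mYiqqFrv/+3M3e7u/6At7qune7urzv/peL"/>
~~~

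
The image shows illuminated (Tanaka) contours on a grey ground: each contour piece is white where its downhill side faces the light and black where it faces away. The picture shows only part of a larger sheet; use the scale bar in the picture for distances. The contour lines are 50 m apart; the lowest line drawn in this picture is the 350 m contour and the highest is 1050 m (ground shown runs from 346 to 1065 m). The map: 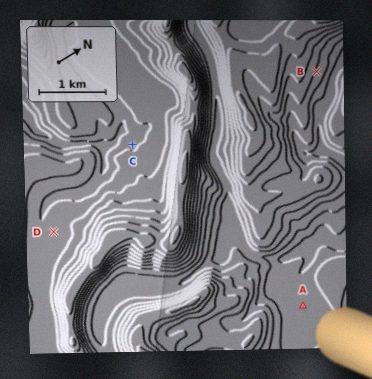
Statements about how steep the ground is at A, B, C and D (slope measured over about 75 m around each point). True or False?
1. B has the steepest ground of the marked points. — True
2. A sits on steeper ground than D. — False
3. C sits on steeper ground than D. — True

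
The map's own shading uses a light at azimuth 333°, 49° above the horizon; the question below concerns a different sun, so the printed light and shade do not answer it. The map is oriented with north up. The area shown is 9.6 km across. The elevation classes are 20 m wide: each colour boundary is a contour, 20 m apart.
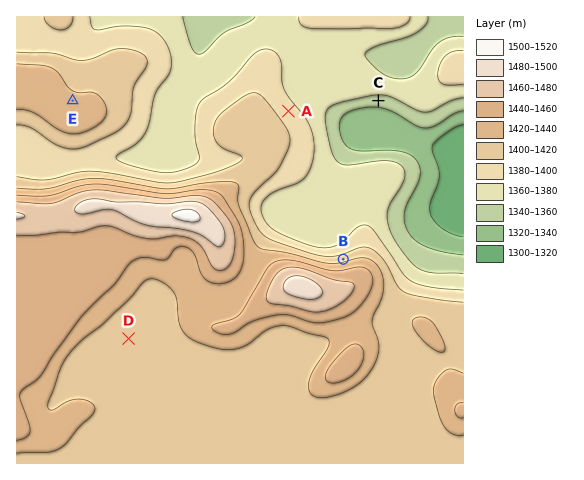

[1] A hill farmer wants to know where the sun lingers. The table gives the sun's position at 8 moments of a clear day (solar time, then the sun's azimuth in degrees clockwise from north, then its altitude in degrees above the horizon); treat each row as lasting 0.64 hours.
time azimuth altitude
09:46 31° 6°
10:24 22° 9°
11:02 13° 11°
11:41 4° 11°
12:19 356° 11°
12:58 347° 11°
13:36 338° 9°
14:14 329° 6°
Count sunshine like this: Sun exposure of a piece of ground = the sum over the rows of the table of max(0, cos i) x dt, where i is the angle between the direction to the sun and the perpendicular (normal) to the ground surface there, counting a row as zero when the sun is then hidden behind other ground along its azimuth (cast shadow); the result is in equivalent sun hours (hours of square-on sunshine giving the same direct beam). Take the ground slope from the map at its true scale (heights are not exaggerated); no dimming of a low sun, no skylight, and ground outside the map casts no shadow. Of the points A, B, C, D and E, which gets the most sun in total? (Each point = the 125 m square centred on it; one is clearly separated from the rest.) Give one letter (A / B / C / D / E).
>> B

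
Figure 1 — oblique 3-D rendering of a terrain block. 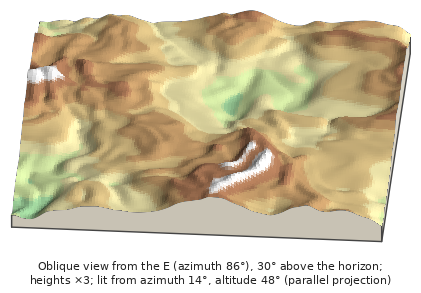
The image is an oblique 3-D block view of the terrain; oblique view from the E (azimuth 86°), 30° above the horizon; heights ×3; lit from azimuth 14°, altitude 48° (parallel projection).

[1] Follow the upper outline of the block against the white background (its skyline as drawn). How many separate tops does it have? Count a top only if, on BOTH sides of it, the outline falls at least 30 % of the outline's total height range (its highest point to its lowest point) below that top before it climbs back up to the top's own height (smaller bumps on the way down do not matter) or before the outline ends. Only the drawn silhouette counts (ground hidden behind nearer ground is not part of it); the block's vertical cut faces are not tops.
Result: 0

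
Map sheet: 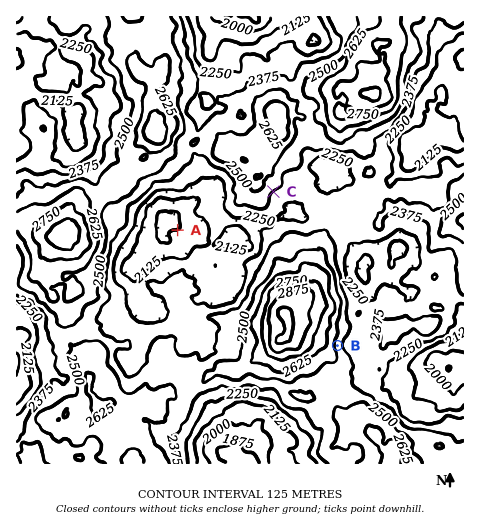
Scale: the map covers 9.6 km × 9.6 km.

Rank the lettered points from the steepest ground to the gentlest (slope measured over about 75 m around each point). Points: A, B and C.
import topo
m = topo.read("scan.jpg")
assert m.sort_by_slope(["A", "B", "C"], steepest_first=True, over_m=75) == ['B', 'C', 'A']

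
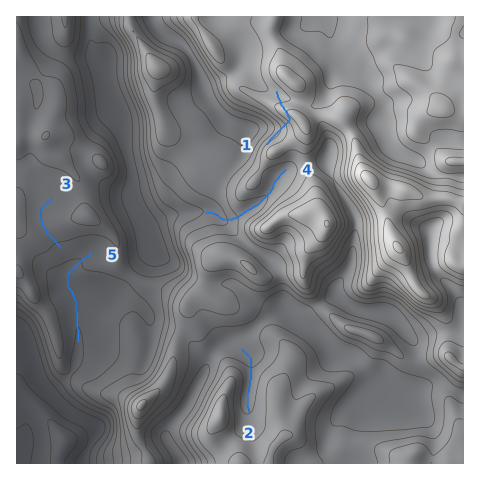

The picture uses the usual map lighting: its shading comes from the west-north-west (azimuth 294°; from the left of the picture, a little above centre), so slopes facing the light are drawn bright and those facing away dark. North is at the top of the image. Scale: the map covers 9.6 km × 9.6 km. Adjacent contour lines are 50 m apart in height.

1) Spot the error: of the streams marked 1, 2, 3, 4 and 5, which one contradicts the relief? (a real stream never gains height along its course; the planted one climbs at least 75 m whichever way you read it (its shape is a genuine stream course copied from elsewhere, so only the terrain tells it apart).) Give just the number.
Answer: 1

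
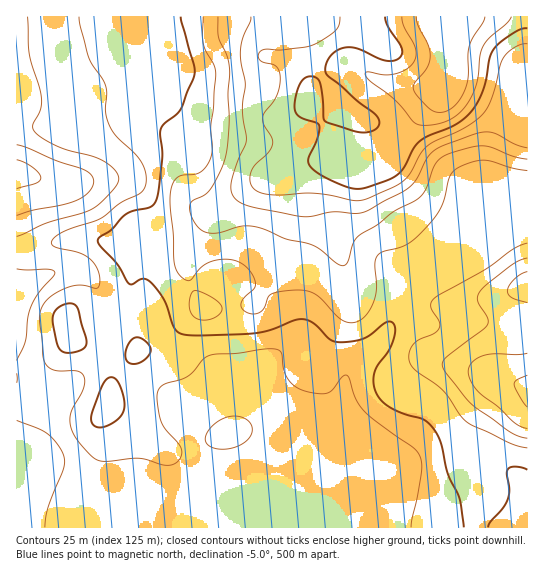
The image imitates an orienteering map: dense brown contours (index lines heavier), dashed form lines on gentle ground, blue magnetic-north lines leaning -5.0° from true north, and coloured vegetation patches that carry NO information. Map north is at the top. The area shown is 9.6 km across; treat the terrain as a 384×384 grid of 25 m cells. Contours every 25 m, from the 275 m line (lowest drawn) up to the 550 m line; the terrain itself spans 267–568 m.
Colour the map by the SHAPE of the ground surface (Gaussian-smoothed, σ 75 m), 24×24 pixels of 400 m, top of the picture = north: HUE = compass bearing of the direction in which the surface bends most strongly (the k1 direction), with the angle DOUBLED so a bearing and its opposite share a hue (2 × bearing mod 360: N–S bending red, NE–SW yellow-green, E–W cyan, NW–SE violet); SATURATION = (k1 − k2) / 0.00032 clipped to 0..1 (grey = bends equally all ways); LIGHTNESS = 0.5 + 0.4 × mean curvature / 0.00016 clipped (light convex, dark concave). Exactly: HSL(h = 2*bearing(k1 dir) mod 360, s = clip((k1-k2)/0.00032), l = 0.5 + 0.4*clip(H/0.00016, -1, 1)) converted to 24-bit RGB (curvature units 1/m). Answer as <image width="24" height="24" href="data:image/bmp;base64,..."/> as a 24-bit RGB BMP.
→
<image width="24" height="24" href="data:image/bmp;base64,Qk32BgAAAAAAADYAAAAoAAAAGAAAABgAAAABABgAAAAAAMAGAAATCwAAEwsAAAAAAAAAAAAAV2aKbomZpp2Nr6iPg3GMdXSAfX9/gYF+fH2Afn+BgYGAgX+Bf36Af31/gH19gYJ8e4OBYWyIV2OSp5qMkHN/r5BlcYpfZnV7ZnGVXGCSsZh9qZ5oiWlqgHJ3gXdugIZqc4B0e397gIF9gH5+f31+fn1/f36BgoSBfYOBaHB+UmJ7n3lqlGtcpbOAiZmjU1KLbHxfSWRnrXVewYFYhX5WdXFZiG9be6NhYX1peX9fc4NkeIB1f4B9fYCAfYCAhIV9gIB9bm99UFlzi1dyu6V/h7t1g3ZgbENMfm5UVEhGfGM80q5Akp1nZoqOfrq5iJ/AkUivqWhrY5tYV4xxdIWBfXqBg3JxhIxvfXVxelFZW0lCUHZau8WDsYxdZRclcDQDhIheTXOQW1q/3M6/hamRa7GeW7iTaliAXVGfsJ3IvazPYWqva3GHfm6Aj3N5jZV8eEFggTk+Yqt5RqatsZJgmSArhBNf4rC2jo3JZI+/J4fE4aG71sKqfrGtYGmEY1VoWH5iYZZVpYZgmFl8hV9yeGZdeplsjVWSnymLjsmXbsO0Uzl3kSxGtT1bWrbKwOLbiVlZnoI+HEoqbpg67960jUdFbUI+b3VNVoxdZoNihIFkf2Jxlkd3sIhXRbhELCp3im++zdSufTFTUidAT3SdtM7SmtXdgcLTfTel605jZ5MxArg/2XdBz1xwfl2ifKuHVoZ0bW9SeIFPUnBdTFCl173Xv4GEH0BOPLqMzGy4y1XgjbXxhLv2udvnsM3dYnzLQB113G+G7fDbVvXzKB6O2MGzjmfBx1+CdiwmbWcxiIkzSG8jFXEdX34y6R0kmms3BIgfI2RnmM6hZa22VIuRmrJio5lLYVtDKwGC2OK35fTMM1yLPhdRvdRXc0ZxzBqM4afJhKPcmH7Up6rRRJ27LU1gm2he1LmvZMOHC0hLgKgxem45W3A5jYowl2shYFYjAStf2u3i89jcoRDNZyuctMR1UjdlTqOiweTEhmjHgHO/ype8t0u3QUOVZpmlxMyoysKkEj6eZpy3hI7Fg3PNoGfN1HXFuWutBUYDEFsAxrYJjgBKwoQ7uaxvVjWAkMR4c7k/amBRdGVZpEVIpW55XnibYYaRpdKInLuMLzh/QJdrSJdnQZWhUmvSt5Hu6dX2t6Pjo60rQEsPVU0bftpnmWpSOnmEw6iHtnRMXmVEVWtObo1upqaRb2CKaJeDrdqDh1FBZDEySoYwOXY1PnA3IWEgImkwrdF7lW7l2sH+1sz/zNf/sH/t1ZrTSp7Xoz2d0HV3m4GiVIyMWYVYlnxNf2ZMXrBbw5pPfzxLcXqljquDP4VjTYBwW4BoMXo/XJ0dUYxrSraFWI+1o0C3tFfU3t3u0QDswTuWsMmoxHqxlDpZc2I2fotCd69id4dDkEwficAfJ3Y0qYhfcqdzN4iLYn2CbIF2YYJch5lYaW0wR04fREQlcp0tiGIhdAxZx+e9eYLT7jDp6XHYvazRhrDBoGGQlDNswG9i4LtwRHkaAKAaZ7yEQ1uJU2x0eH1odXlXXkQUXzsLSUMLKTcNYoARRkwgMoZZs/OBMC1jkTmr1qjP3srjwoLUkl3OjHbdyNDr69H49db0Wu6nHF5PUTM5UVQ5XDchcVMOaT0st6hUfqrEWbPMYLq3VY6YOqhyv9dTKTRHM1ZLn8pdr3xFvGBshGmyhaDClcrQiHvT+dLq/6GwIxASJzYUP08ufDN+y4mihJT3nrDhmarJcHO7fWumdZGsYrPCkre6YzWcQmWStmg9u6tIm6dGZZFAS79GepJUWlI9kDcu/2uS/1SrKbtOBZylKLH2rczqZVCErV1in6N/ZGKMeYqcdauOWJaLhFlze1WNWjd3lcCHmMrOzm7V0M+fVaJzcz5HaDgvWEU3sVBO+NPq89jfAMzUAKK4WZycUUNcj65umqSAdF54goxnkKFtV3RrVWp9dFeLUEKRztZxa4E1SIBv5tm2kEKFey5gb4zAbqX0qLLusbTW+NXTi5/gADpeTGN0T1aQf7d+kGOAkWJ4dKNylpRxe4BePlVdZTI3M1Mz0o5ksdB4H8KmptGKwi7locTszP/+AkHrxQ2d33VU8+Ko67WdCxA+NktaXX2bkJ19elaAo5Z7gaqHeWCXqXuILS9wgkC5c7K5V+Cq1OncZKDNVHidWme9uOaJfCYOMAMMOC0LyfpF5dx1/1snRB0qESIcZ4qLjHpsc1mOqLeOfZl0V1p6pXiAOz2iOVOPxK2QVsVGkLQlcnAxUlIxYFsswIMclhmDUxvcnrDZwea1q4195ZrC0ZnzBQDr"/>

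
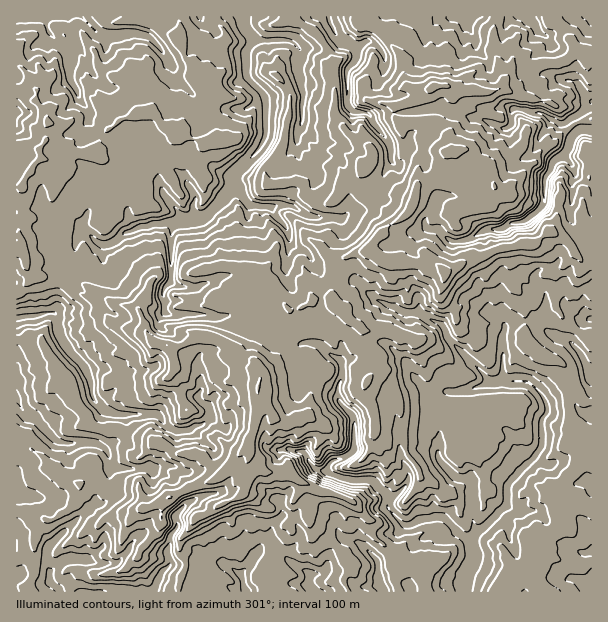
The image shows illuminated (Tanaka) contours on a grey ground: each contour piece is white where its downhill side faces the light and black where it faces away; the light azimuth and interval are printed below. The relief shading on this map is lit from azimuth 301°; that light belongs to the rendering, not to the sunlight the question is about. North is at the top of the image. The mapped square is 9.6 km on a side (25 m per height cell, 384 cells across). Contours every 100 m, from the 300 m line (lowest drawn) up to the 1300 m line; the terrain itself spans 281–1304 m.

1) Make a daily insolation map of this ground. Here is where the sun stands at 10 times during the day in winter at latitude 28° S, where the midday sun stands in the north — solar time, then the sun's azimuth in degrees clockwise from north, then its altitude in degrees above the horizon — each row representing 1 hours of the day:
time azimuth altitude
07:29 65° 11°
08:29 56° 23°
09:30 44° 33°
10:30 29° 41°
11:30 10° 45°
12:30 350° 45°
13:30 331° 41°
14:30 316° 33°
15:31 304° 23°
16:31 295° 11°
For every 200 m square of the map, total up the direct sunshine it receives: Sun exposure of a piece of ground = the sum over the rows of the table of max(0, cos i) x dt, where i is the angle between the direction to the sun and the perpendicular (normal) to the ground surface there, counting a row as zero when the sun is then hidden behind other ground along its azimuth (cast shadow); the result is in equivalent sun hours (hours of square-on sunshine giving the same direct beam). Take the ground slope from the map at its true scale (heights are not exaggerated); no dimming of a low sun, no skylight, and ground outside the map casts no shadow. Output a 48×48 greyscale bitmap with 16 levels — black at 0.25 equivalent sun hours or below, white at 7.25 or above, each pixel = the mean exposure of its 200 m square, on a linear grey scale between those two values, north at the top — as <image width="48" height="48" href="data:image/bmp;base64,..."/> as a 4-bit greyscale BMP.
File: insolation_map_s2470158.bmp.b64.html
<image width="48" height="48" href="data:image/bmp;base64,Qk32BAAAAAAAAHYAAAAoAAAAMAAAADAAAAABAAQAAAAAAIAEAAATCwAAEwsAABAAAAAAAAAAAAAAABEREQAiIiIAMzMzAERERABVVVUAZmZmAHd3dwCIiIgAmZmZAKqqqgC7u7sAzMzMAN3d3QDu7u4A////ALmoYgAABImaqnR6uWRZmVeIm5msp2nN2Zh3ZpdBE1marIiYiEipdUdodWiry6qHRWdkmZZnRCSZlDarkhNYuFm8t1eYnKqYu6dmEShGgxRlVWVoRkV8o0zO77mGqqqql5kllEODhBMRM1RFRFaWM73bqtqsybuXaHdRS5N0JTJAEDI0ZFhURGmby3aKyu3JqJzaRcyqM2GJIAABRHdDGqQTREdmrMuaht3LpWnd61EWySFXRIEEqFdQESd1d2eam4ZmaFmJve1hBZhQFDnO2UFkKch5mZm7zIh3vJvMzMztlHcjKMpRAAInvJVZeb3sh4qt26mEM2U3zIidyjAEICQqtiNWZ5ysuIje3uqacDiay6i5cwEBZGZslYaHZliFibzIVVOKmb77fMlBABMkJWeJdpmahUaKidyGdFmd3qVZybpCEhOFOJiJh6q6lod6vblXmby6qXUCdYl4yXzFOKmJmJqYiZWavYNWepQyEEenV3iLzdyBKaiaq7zLmZd4lXh3mFWIcgZUNoiZqrg0Z4m6q7zu7thHjIq6qGhplzRTSJqqqpc3qYq4Z1NXh2JHnHiat2qXeaeFqYrbuqqHzJlzZotiQRJYqGiblFZmYVp3mJ3du812qqgSVJU3VmestXmpRHh0NZpSSN/cu7ZXepIUSFJ4V4ztZN2naFVGndvM7+y6l2iWiFjOxjaZaLyDS93HmYnMy87//sqqmZh3ve7ccWmqZ6dmqwEkaJlYp2VURXmamohpvLgyAGiGZXh6YyEQJpz+qFnMu6m73bvNtxBCVGZFVXd3U3Izm93MxzZYzMy8ysy6kjIwNUNTR3dWRFm7vMy7zWZ0N6vMvNynVDMSWVMlR1ViQ3mqu8zM3on/7u/rm7iFM3mbrvpCEyA3SKq6u97u7pr/3//silnuqt3c7v/8YxRUm8uqrFJt77z/7+7tmL7N3HnN6COd3vxHy8qqpnlCNove7u/ca//tzOhXUncQFIrsubuYh6qWMjI0ncvJmUI3q82EaJYyMBS7q3iImZqYq3I0SKQAEnpkVqu4esu4Q1RYi4iHiIiImDhVRXZUSLy3i8u6hnmYqpVLrcaIeZmap3lIlmm8zLu7h6y9uamazoZcmrpaqYmqqIZ5Qje7zaq7qHmcuHiMvNVJaKq7qaqqmYiIUxN6nLqry4aMmIjOyosjad2qzMqpqZmaqGNpmcqXrYV6ze/c7Zm3fbqXjMqamauszelnl5mK2kWJvd7tmrfLVru92qy6mby7zvt3pYq7o2rMztp0d7cRWDbqqovMy8zLlTd4poulIll2d1dmQAFYeZqut73MvM24q8lkiJukjuqJU2VWJszshM2oiNiJvNuLyIcjmIikqs3v7e7/27y5U6zrjJ3bysq82oedqJmlvJvO///Ly7dBJc7smp3O3Ia8y5fNqL3oi3jM3c7p3K7seanLeNzu6FeryVnNx2m5V0zczc28zNyorfunuqVFM4u8zLgwAVpzEqy7ztybzala7t29y0eGesvMnbm6eex3q7u8ve3dnsaM3A=="/>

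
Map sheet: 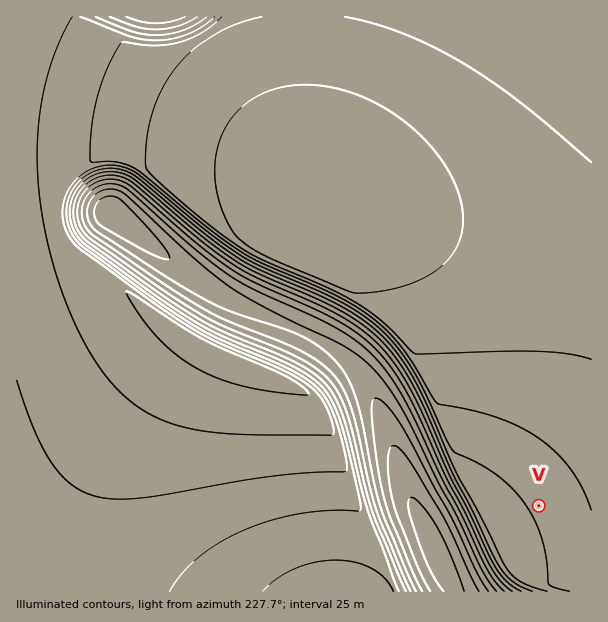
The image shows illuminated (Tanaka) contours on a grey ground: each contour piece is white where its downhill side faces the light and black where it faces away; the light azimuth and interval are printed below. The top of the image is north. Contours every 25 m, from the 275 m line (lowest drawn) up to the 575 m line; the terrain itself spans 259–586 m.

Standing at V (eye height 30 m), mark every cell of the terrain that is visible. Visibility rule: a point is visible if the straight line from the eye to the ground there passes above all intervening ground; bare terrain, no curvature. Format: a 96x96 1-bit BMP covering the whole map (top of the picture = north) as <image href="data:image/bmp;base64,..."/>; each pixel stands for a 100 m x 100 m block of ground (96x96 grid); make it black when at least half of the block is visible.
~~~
<image width="96" height="96" href="data:image/bmp;base64,Qk2+BAAAAAAAAD4AAAAoAAAAYAAAAGAAAAABAAEAAAAAAIAEAAATCwAAEwsAAAIAAAAAAAAA////AAAAAAAAAAAAAAAAAAAf//8AAAAAAAAAAAAf//8AAAAAAAAAAAA///8AAAAAAAAAAAA///8AAAAAAAAAAAB///8AAAAAAAAAAAB///8AAAAAAAAAAAD///8AAAAAAAAAAAD///8AAAAAAAAAAAH///8AAAAAAAAAAAH///8AAAAAAAAAAAH///8AAAAAAAAAAAP///8AAAAAAAAAAAP///8AAAAAAAAAAAf///8AAAAAAAAAAAf///8AAAAAAAAAAA////8AAAAAAAAAAA////8AAAAAAAAAAB////8AAAAAAAAAAB////8AAAAAAAAAAB////8AAAAAAAAAAD////8AAAAAAAAAAD////8AAAAAAAAAAD////8AAAAAAAAAAH////8AAAAAAAAAAH////8AAAAAAAAAAH////8AAAAAAAAAAP////8AAAAAAAAAAP////8AAAAAAAAAAP////8AAAAAAAAAAf////8AAAAAAAAAAf////8AAAAAAAAAAf////8AAAAAAAAAA/////8AAAAAAAAAA/////8AAAAAAAAAA/////8AAAAAAAAAB/////8AAAAAAAAAB/////8AAAAAAAAAB/////8AAAAAAAAAD/////8AAAAAAAAAB/////8AAAAAAAAAB/////8AAAAAAAAAB/////8AAAAAAAAAA/////8AAAAAAAAAAP////8AAAAAAAAAAf////8AAAAAAAAAA/////8AAAAAAAAAB/////8AAAAAAAAAD/////8AAAAAAAAAH/////8AAAAAAAAAP/////8AAAAAAAAAf/////8AAAAAAAAA//////8AAAAAAAAA//////8AAAAAAAAB//////8AAAAAAAAD//////8AAAAAAAAH//////8AAAAAAAAP//////8AAAAAAAAf//////8AAAAAAAA///////8AAAAAAAB///////8AAAAAAAD///////8AAAAAAAH///////8AAAAAAAP///////8AAAAAAAP///////8AAAAAAAf///////8AAAAAAA////////8AAAAAAB////////8AAAAAAD////////8AAAAAAH////////8AAAAAAP////////8AAAAAAf////////8AAAAAA/////////8AAAAAB/////////8AAAAAD/////////8AAAAAH/////////8AAAAAP/////////8AAAAAf/////////8AAAAA//////////8AAAAB//////////8AAAAD//////////8AAAAH//////////8AAAAP//////////8AAAAf//////////8AAAA///////////8AAAB///////////8AAAD///////////8AAAH///////////8AAAP///////////8AAAf///////////8AAA////////////8AAB////////////8AAD////////////8AAH////////////8AAf////////////8AA/////////////8AB/////////////8="/>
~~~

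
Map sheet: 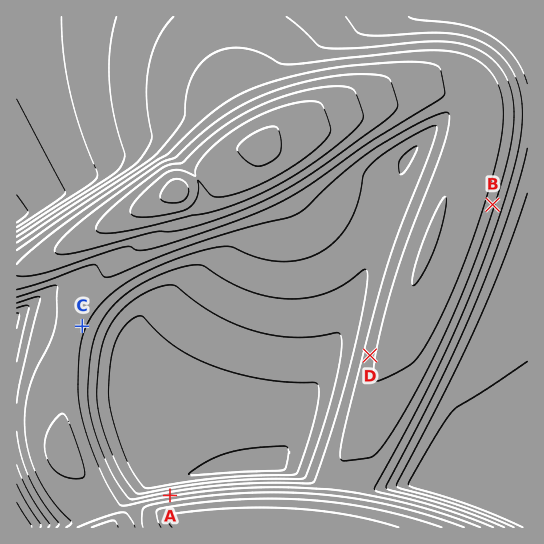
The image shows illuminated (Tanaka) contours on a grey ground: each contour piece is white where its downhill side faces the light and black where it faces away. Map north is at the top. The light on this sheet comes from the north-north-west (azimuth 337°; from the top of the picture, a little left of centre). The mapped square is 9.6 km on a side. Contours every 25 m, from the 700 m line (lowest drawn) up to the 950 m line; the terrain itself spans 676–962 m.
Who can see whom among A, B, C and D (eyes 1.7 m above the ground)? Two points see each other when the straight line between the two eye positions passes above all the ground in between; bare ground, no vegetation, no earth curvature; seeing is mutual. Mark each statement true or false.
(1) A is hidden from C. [false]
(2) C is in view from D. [true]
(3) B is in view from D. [false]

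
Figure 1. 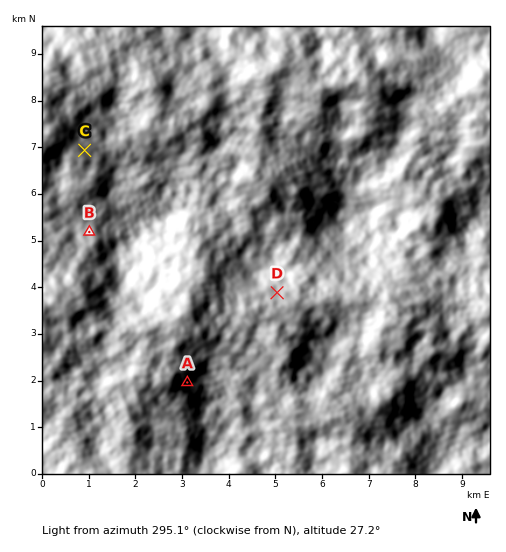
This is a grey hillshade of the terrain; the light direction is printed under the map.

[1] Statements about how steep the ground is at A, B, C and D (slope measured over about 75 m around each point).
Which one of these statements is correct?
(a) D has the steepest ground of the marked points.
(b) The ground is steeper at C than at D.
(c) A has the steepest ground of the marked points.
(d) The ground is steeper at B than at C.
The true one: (c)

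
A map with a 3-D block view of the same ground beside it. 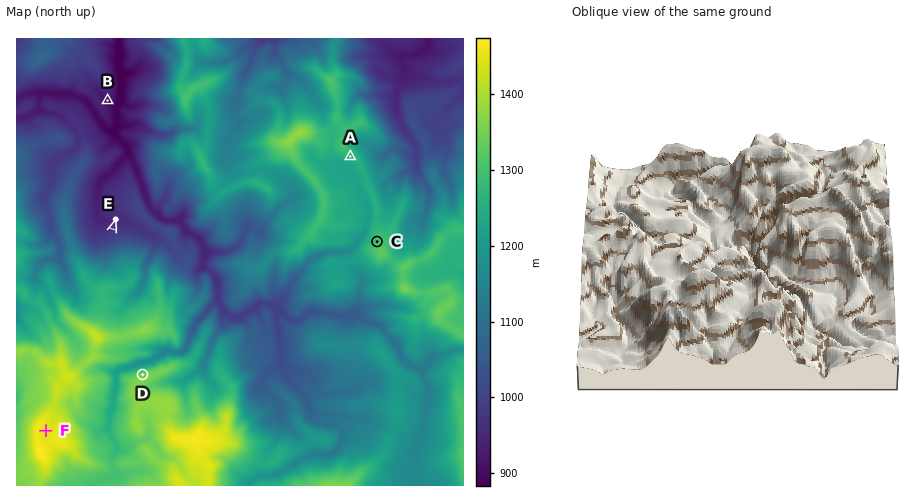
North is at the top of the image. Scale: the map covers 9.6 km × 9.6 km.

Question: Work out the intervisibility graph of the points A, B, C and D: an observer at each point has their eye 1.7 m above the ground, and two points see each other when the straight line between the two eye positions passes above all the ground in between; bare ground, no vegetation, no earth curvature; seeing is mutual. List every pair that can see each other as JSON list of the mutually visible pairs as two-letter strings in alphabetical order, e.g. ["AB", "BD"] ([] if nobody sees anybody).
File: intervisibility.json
["AC", "CD"]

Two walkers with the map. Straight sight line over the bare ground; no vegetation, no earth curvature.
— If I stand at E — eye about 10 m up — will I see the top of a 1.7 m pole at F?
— No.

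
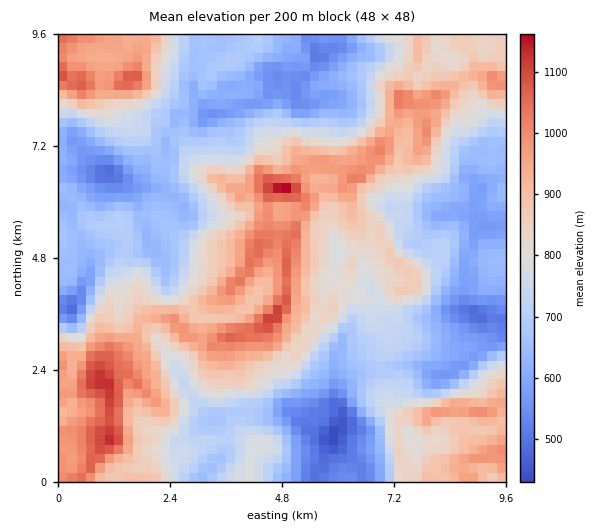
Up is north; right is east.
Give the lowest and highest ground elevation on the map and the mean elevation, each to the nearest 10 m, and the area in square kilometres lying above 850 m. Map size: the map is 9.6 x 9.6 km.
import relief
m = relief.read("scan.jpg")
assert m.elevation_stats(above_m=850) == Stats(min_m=420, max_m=1190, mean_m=780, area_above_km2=32.1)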